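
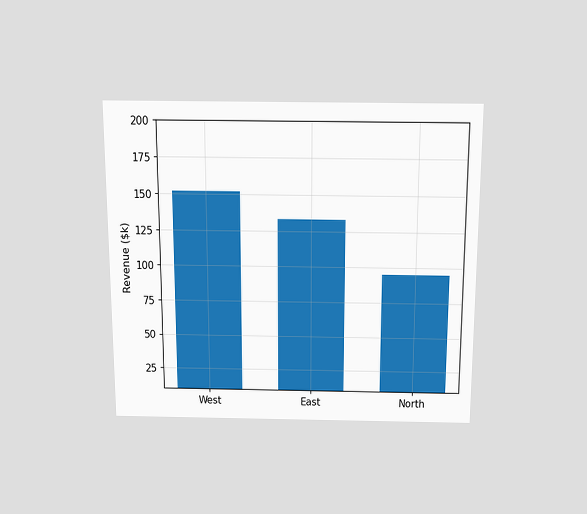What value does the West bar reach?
The chart is viewed slightly from above. Reading along the chart's y-axis, the West bar reaches $152k.

$152k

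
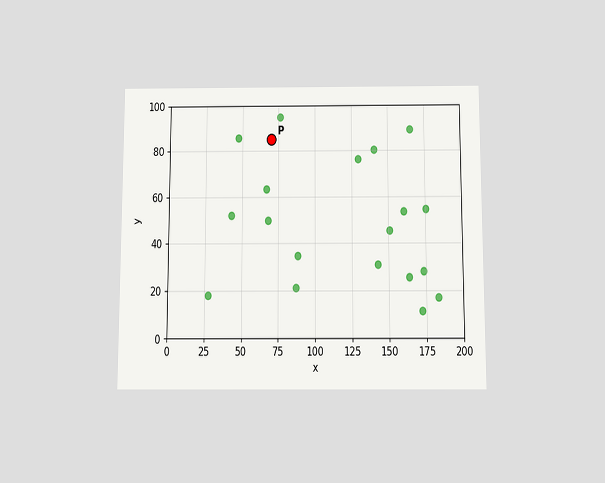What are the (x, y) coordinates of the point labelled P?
The chart is viewed slightly from below. Following the gridlines from P to each axis, P sits at (70, 85).

(70, 85)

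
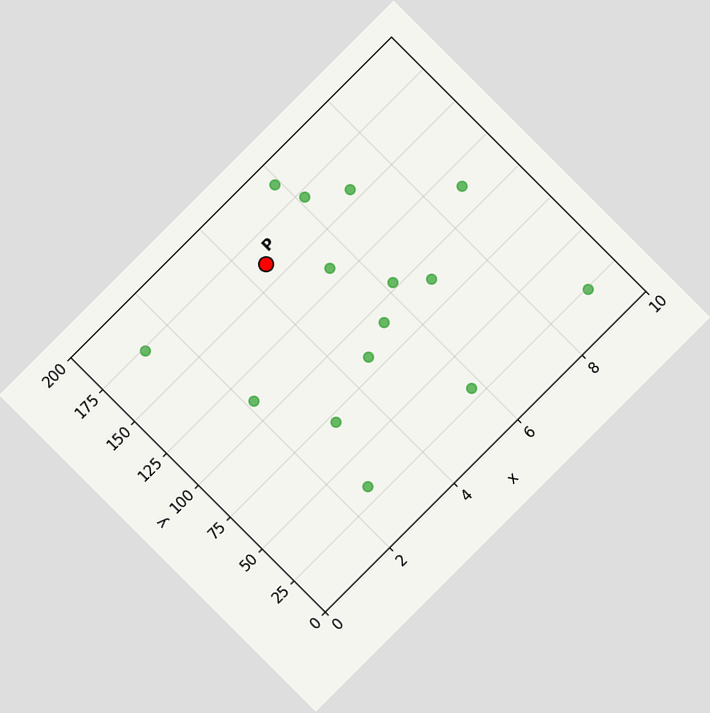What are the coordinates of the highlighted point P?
The chart is tilted about 45° counter-clockwise. Following the gridlines from P to each axis, P sits at (4.5, 160).

(4.5, 160)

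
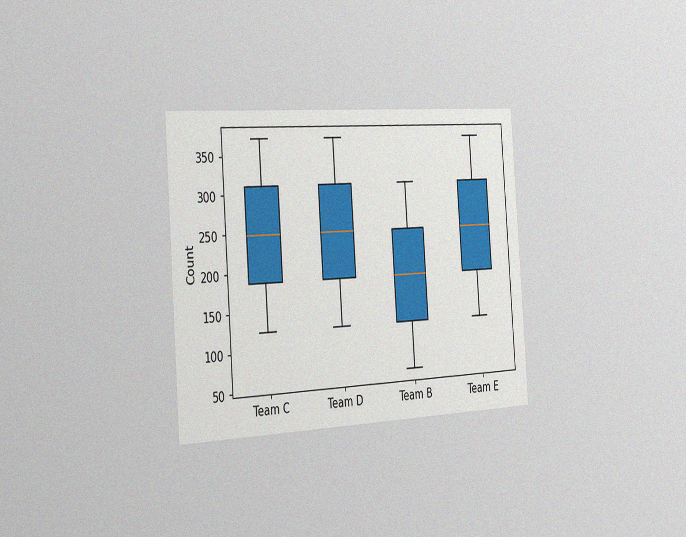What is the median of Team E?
The chart is tilted about 4° counter-clockwise and viewed slightly from the left, with some photo noise. The median line in the Team E box sits at 248.

248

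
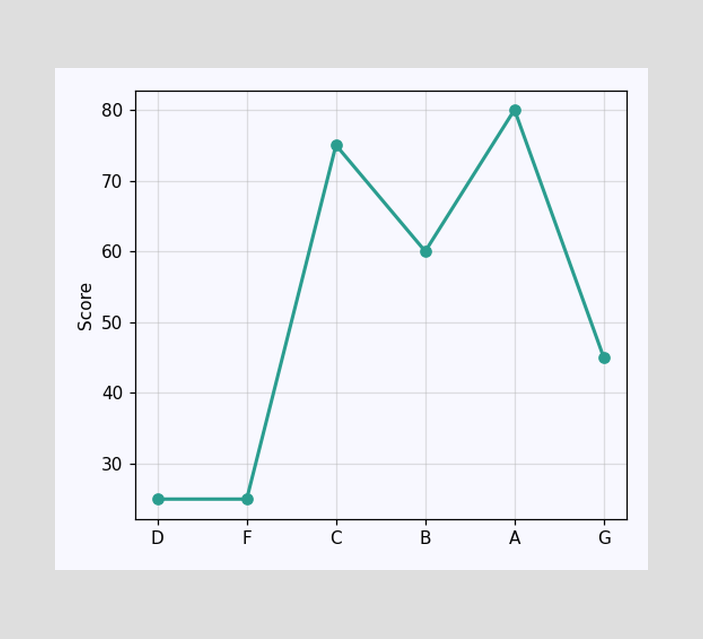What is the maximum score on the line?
80

The highest point is at A, and reading across to the y-axis gives 80.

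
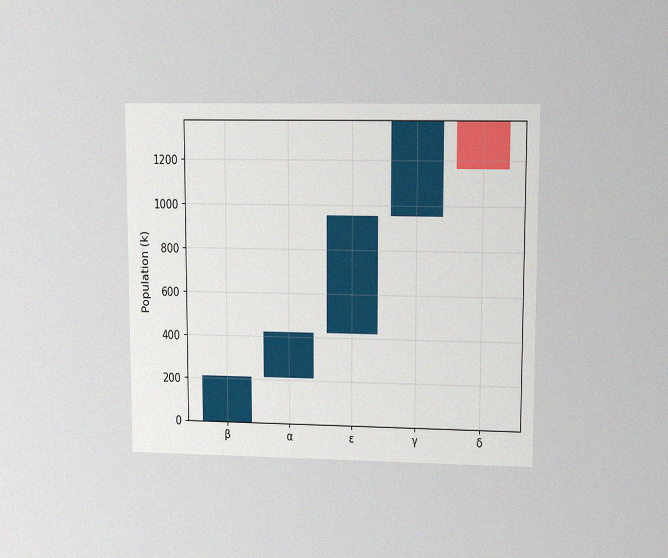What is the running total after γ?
The chart is viewed at a slight angle, with some photo noise. After γ the running total reaches 1378k.

1378k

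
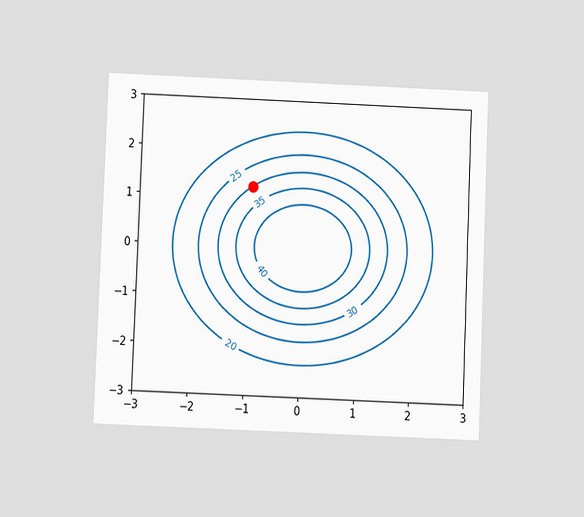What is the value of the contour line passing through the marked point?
30

The chart is tilted about 2° clockwise and viewed at a slight angle. The marked point sits on the contour labelled 30.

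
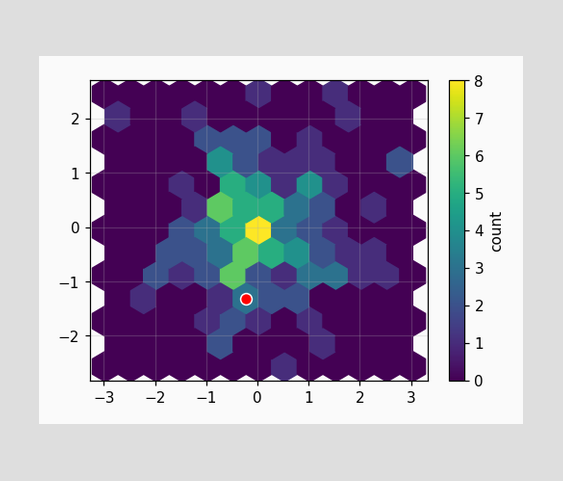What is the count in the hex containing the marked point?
3

The marked hex reads 3 on the colorbar.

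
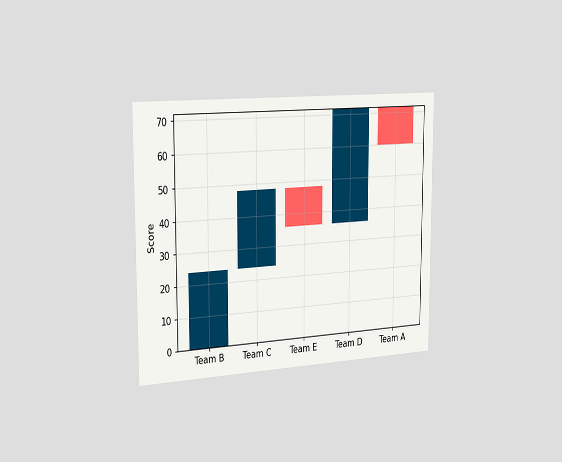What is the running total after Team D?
72

The chart is viewed slightly from the left. After Team D the running total reaches 72.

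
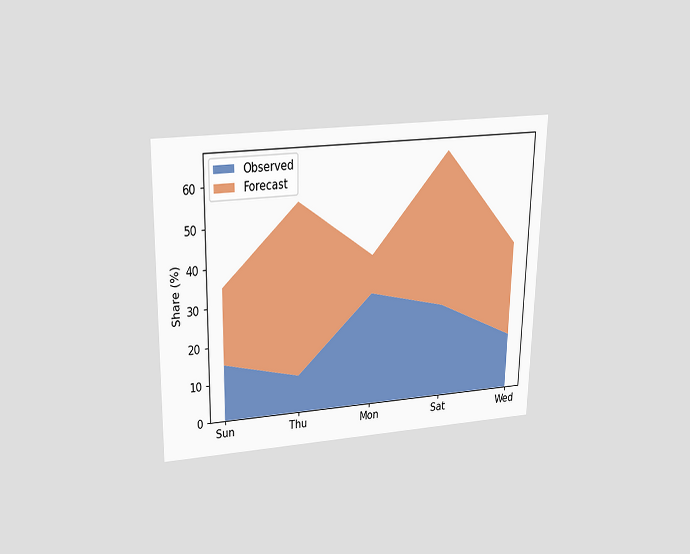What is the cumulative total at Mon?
The chart is viewed slightly from above. The stacked total at Mon reaches 40%.

40%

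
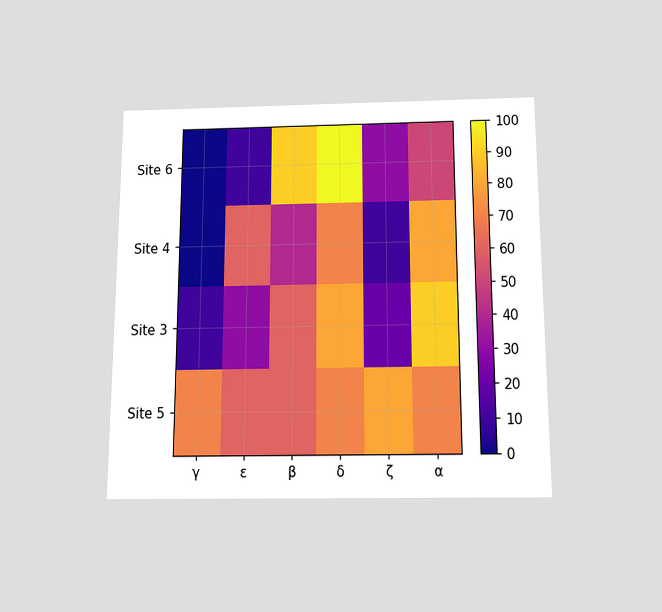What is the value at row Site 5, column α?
The chart is viewed slightly from below. Matching cell (Site 5, α) against the colorbar gives 70.

70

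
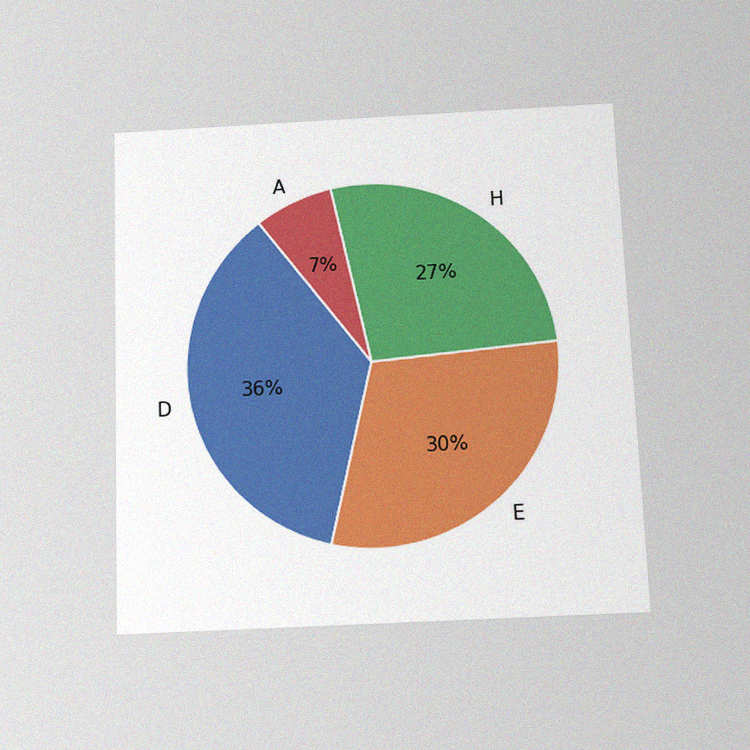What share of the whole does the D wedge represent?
The chart is tilted about 2° counter-clockwise and viewed slightly from below, with some photo noise. The D slice takes up 36% of the pie.

36%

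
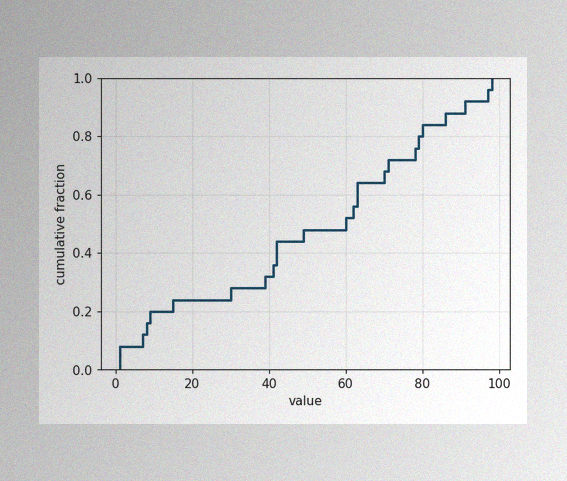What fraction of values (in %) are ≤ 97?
96%

The image has some photo noise and uneven lighting. At x=97 the ECDF step is at 96%.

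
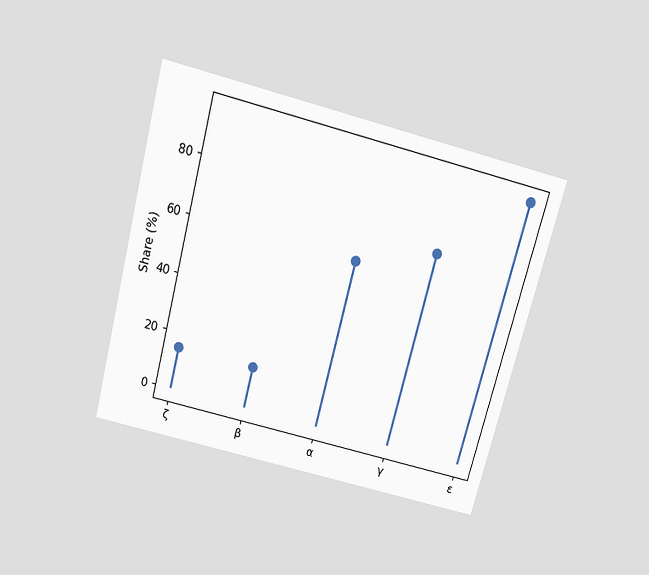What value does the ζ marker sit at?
The chart is tilted about 15° clockwise and viewed slightly from above. The ζ marker sits at 15%.

15%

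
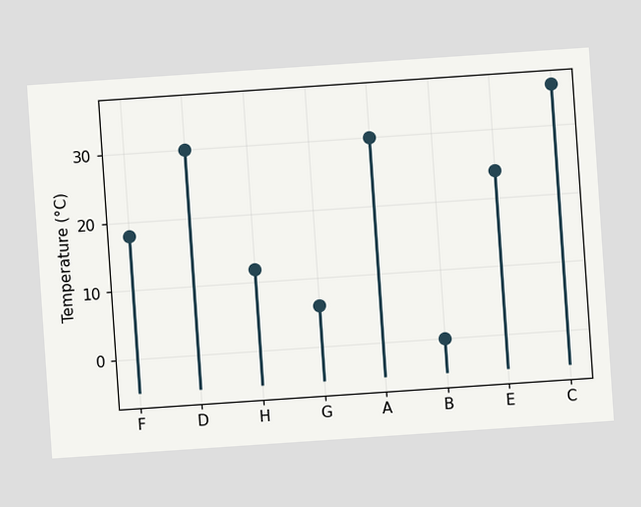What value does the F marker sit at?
18°C

The chart is tilted about 4° counter-clockwise. The F marker sits at 18°C.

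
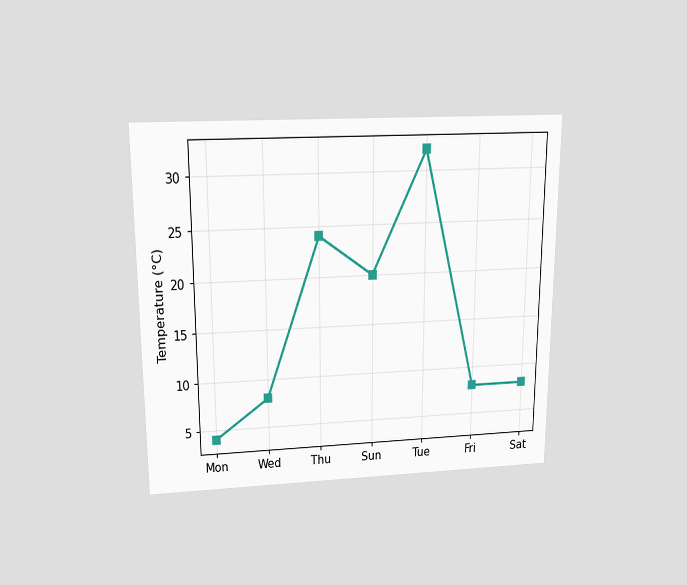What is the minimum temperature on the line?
4°C

The chart is viewed slightly from above. The lowest point is at Mon, and reading across to the y-axis gives 4°C.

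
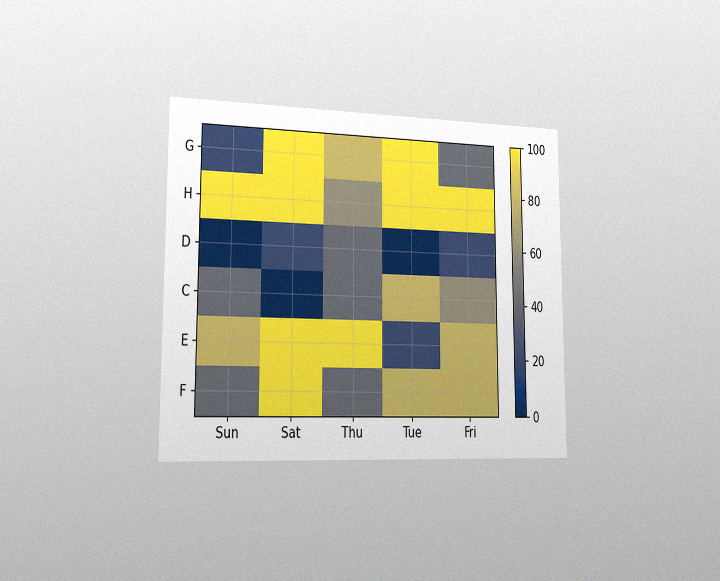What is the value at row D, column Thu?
40

The chart is viewed slightly from the left, with some photo noise. Matching cell (D, Thu) against the colorbar gives 40.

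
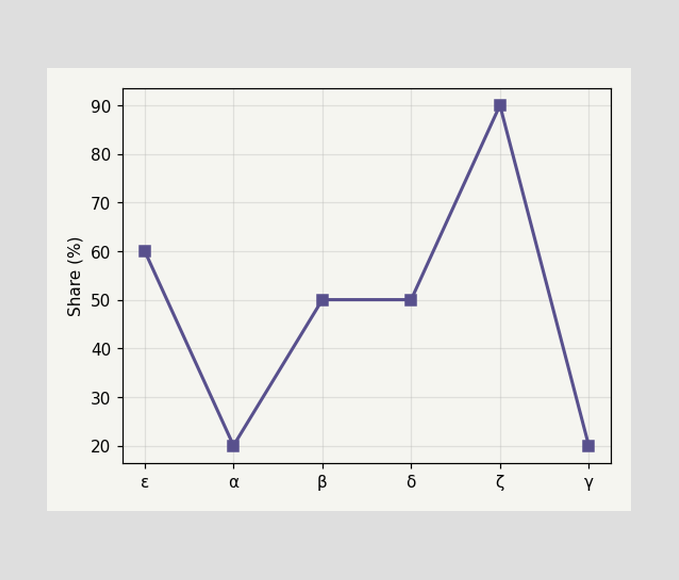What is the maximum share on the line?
The highest point is at ζ, and reading across to the y-axis gives 90%.

90%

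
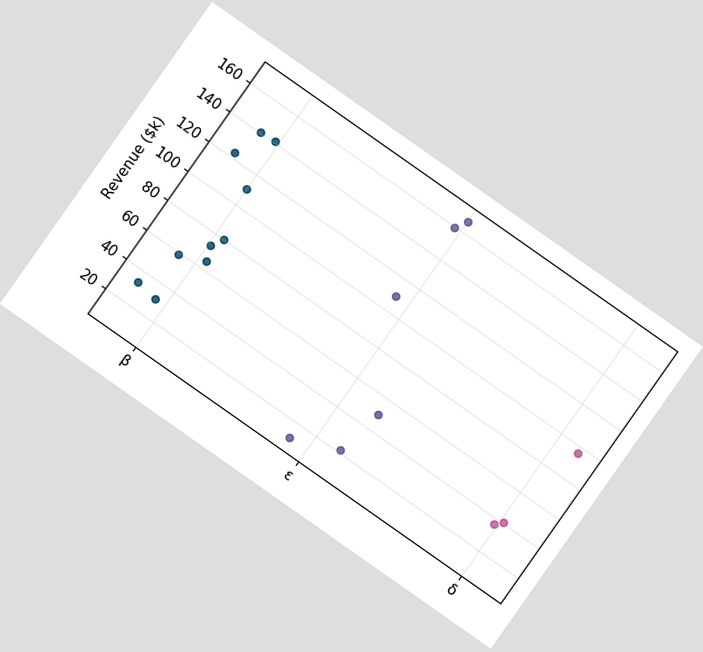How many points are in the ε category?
6

The chart is tilted about 35° clockwise. Counting the markers in the ε column gives 6.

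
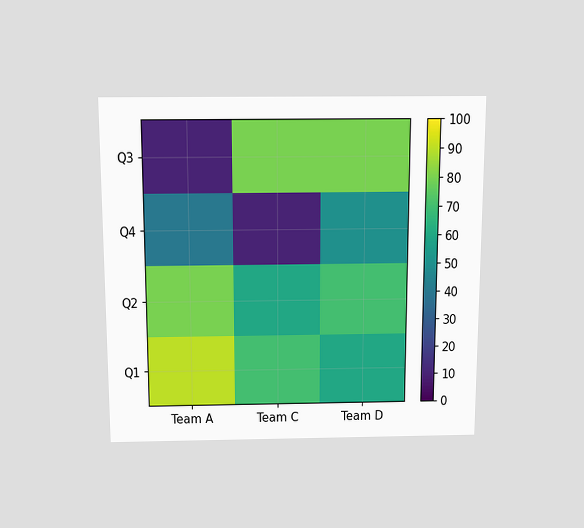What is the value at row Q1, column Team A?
The chart is viewed slightly from above. Matching cell (Q1, Team A) against the colorbar gives 90.

90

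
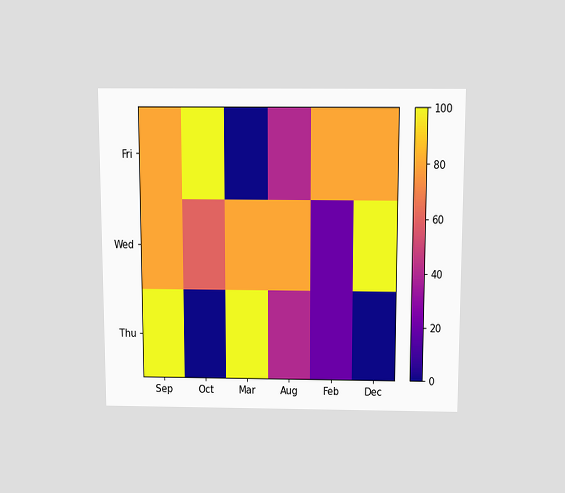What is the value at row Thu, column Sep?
100

The chart is viewed slightly from above. Matching cell (Thu, Sep) against the colorbar gives 100.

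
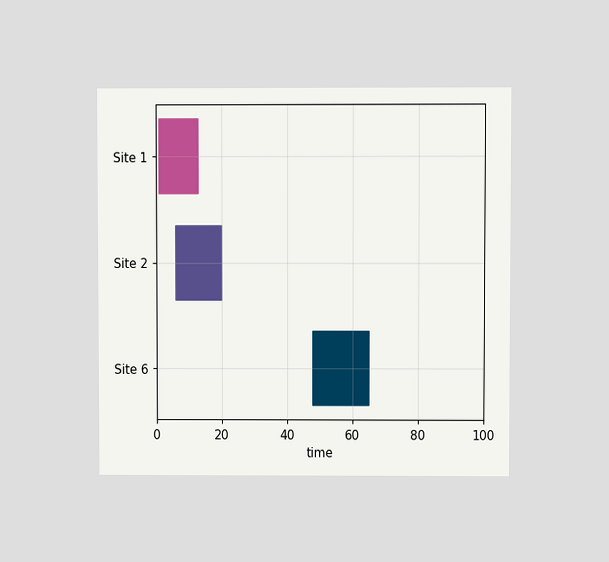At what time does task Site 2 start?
6

The chart is viewed at a slight angle. The Site 2 bar begins at t=6.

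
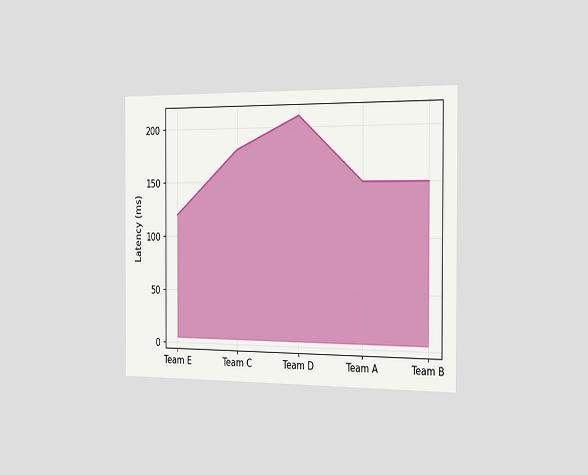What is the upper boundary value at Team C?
180ms

The chart is viewed slightly from the right. At Team C the upper boundary is at 180ms.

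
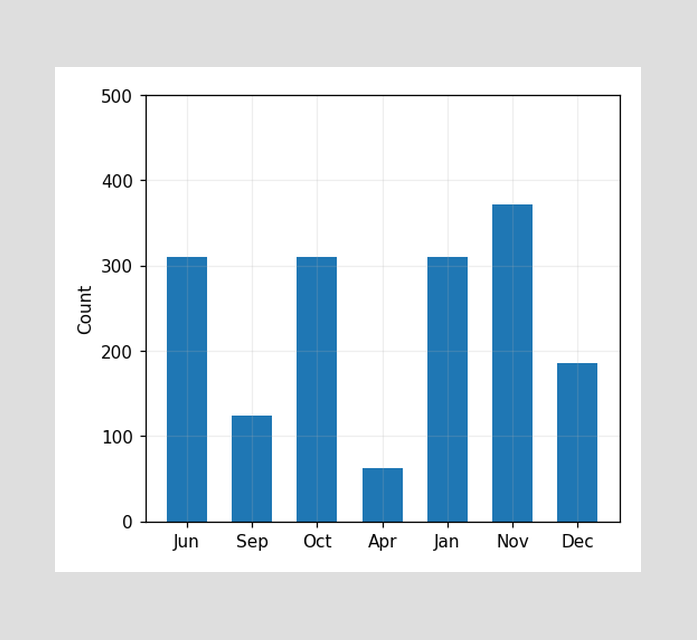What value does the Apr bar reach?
Reading along the chart's y-axis, the Apr bar reaches 62.

62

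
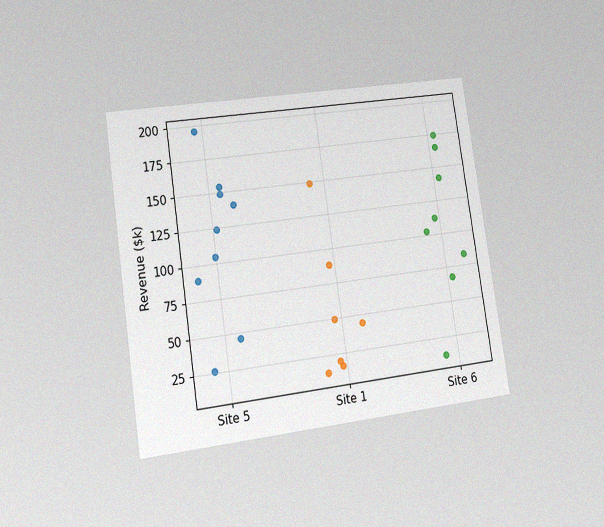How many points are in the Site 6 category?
8

The chart is tilted about 8° counter-clockwise and viewed at a slight angle, with some photo noise. Counting the markers in the Site 6 column gives 8.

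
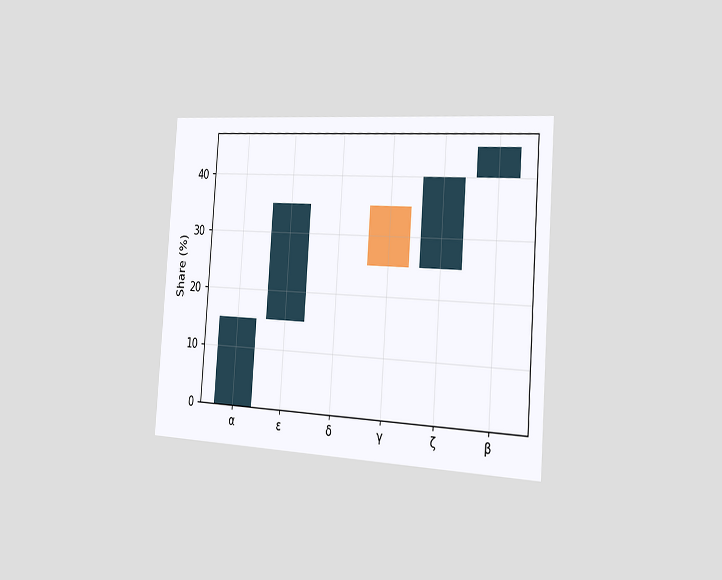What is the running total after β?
The chart is tilted about 4° clockwise and viewed slightly from the right. After β the running total reaches 45%.

45%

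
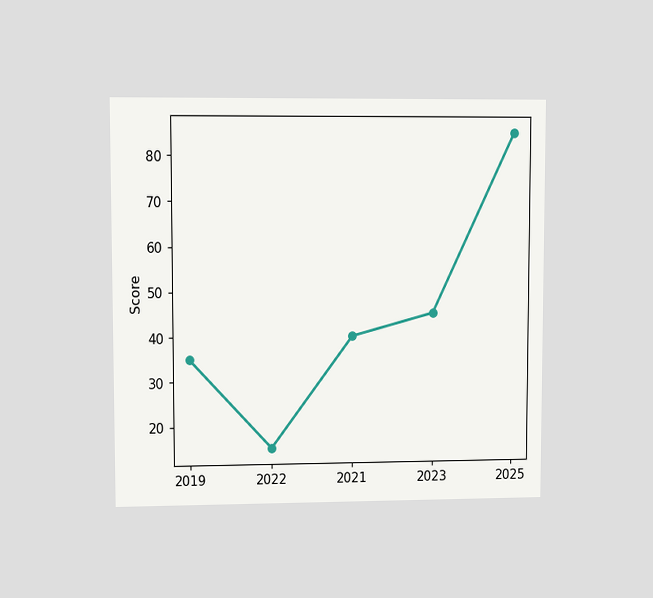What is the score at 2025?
The chart is viewed at a slight angle. At 2025, the line is at 85.

85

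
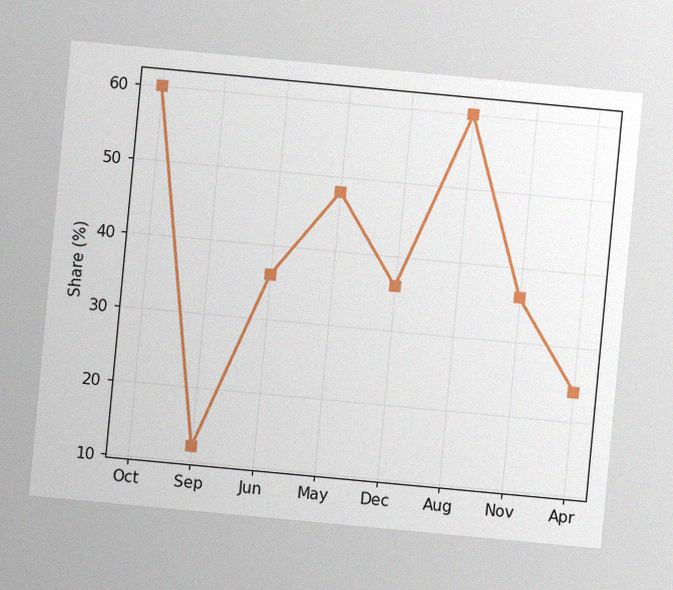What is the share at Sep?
The chart is tilted about 5° clockwise, with some photo noise. At Sep, the line is at 12%.

12%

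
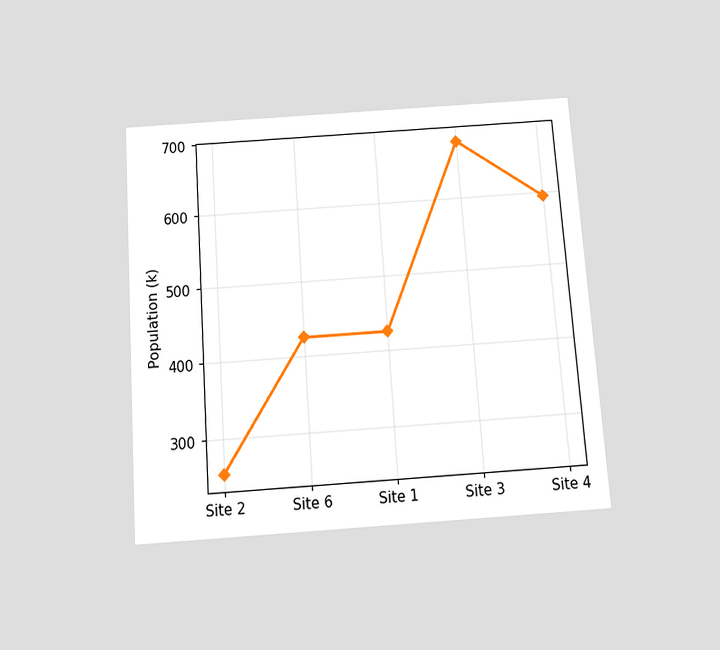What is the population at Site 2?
The chart is tilted about 4° counter-clockwise and viewed slightly from below. At Site 2, the line is at 255k.

255k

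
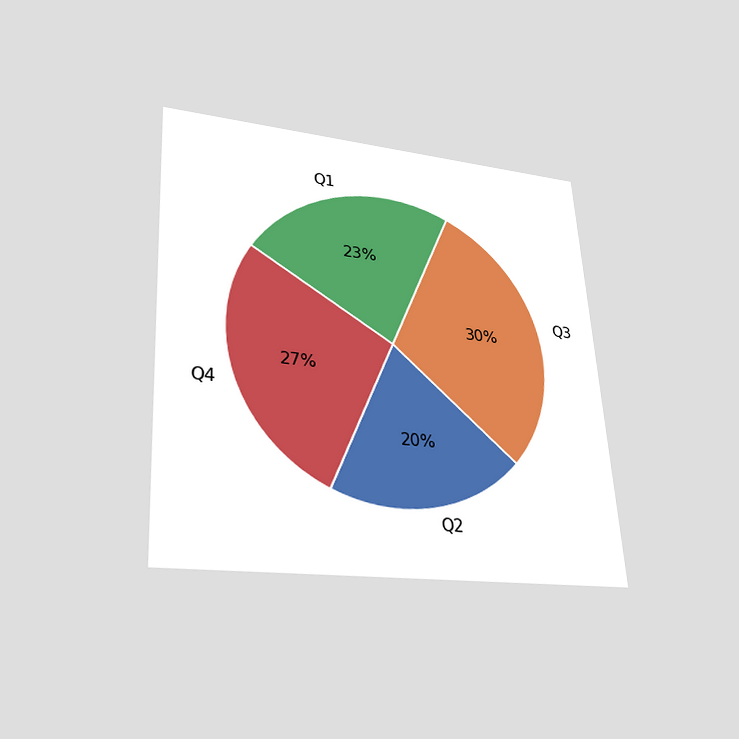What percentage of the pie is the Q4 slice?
The chart is tilted about 3° counter-clockwise and viewed slightly from below. The Q4 slice takes up 27% of the pie.

27%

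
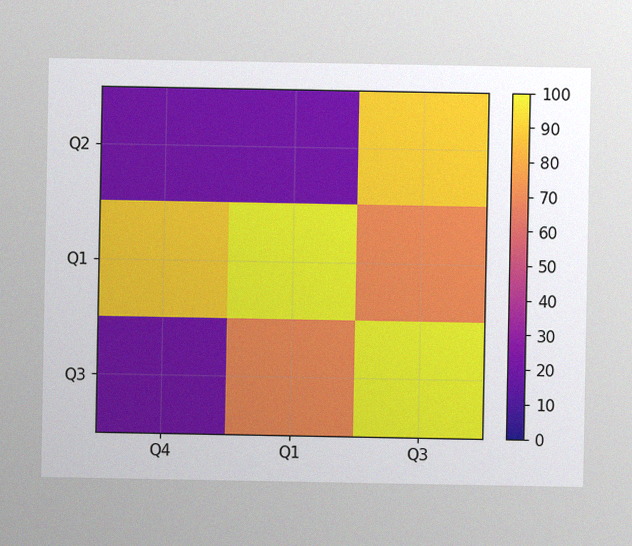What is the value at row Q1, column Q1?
100

The image has some photo noise and uneven lighting. Matching cell (Q1, Q1) against the colorbar gives 100.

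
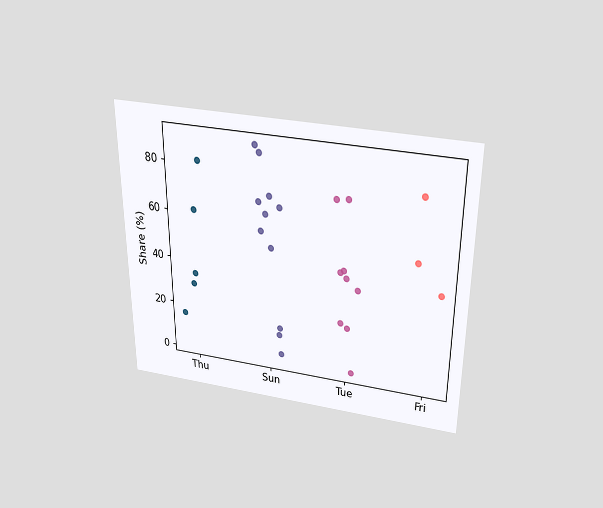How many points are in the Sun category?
11

The chart is viewed slightly from above. Counting the markers in the Sun column gives 11.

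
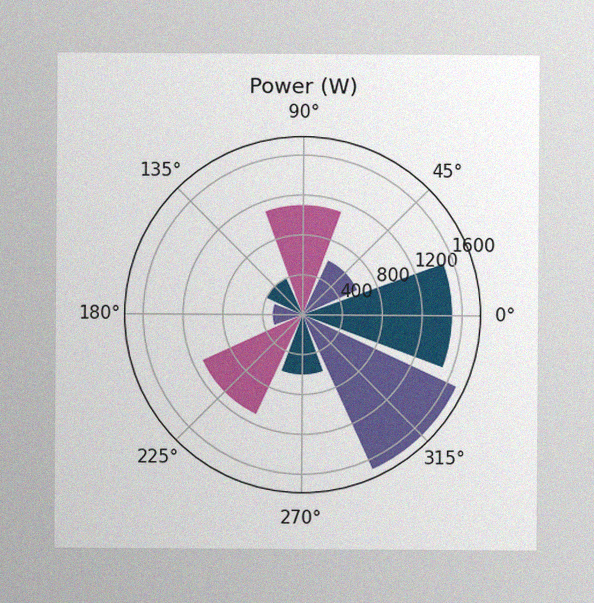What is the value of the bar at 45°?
The image has some photo noise and uneven lighting. The bar at 45° reaches 600W on the radial axis.

600W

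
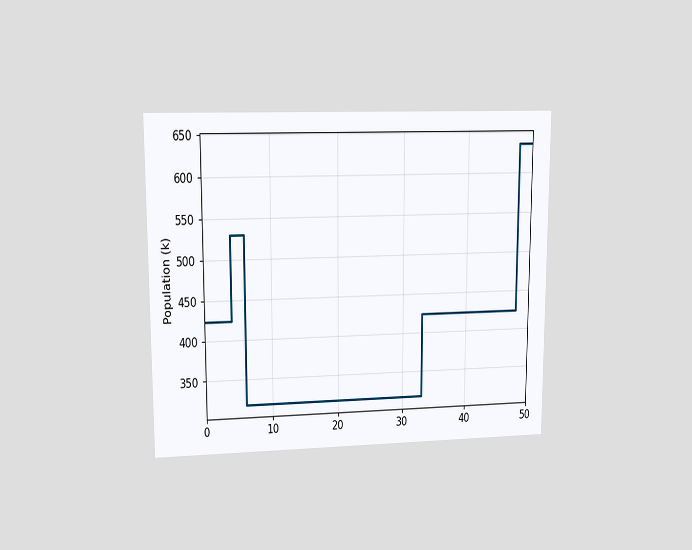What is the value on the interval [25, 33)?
318k

The chart is viewed at a slight angle. On [25, 33) the step sits at 318k.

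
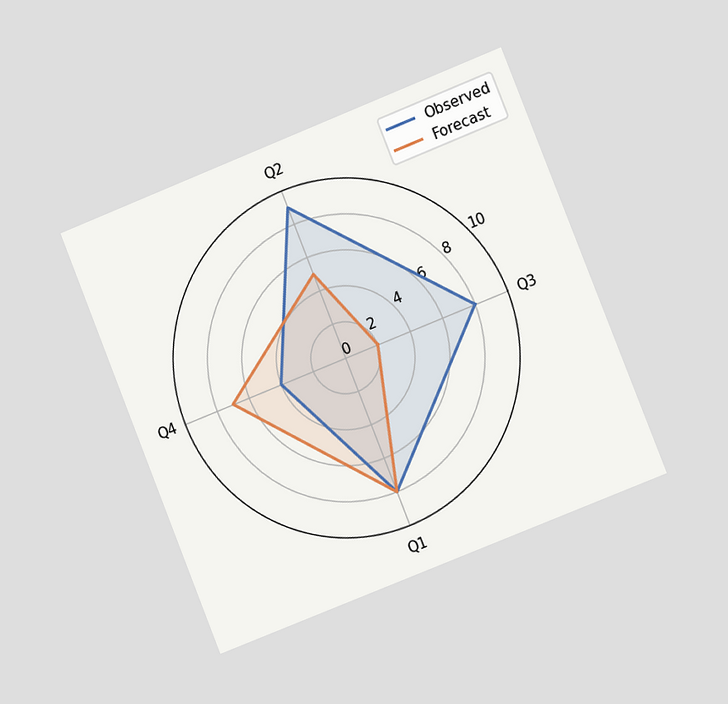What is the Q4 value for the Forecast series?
7

The chart is tilted about 22° counter-clockwise and viewed slightly from the right. On the Q4 axis, Forecast reaches 7.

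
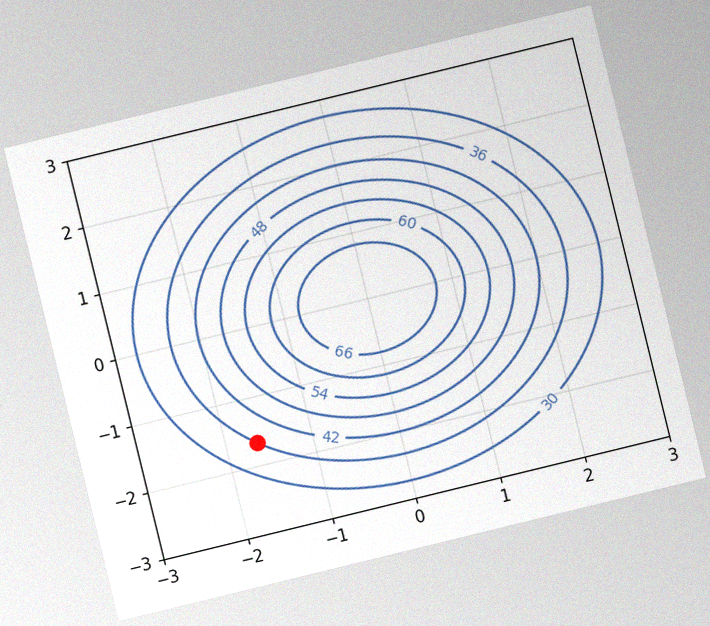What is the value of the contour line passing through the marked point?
The chart is tilted about 14° counter-clockwise, with some photo noise. The marked point sits on the contour labelled 36.

36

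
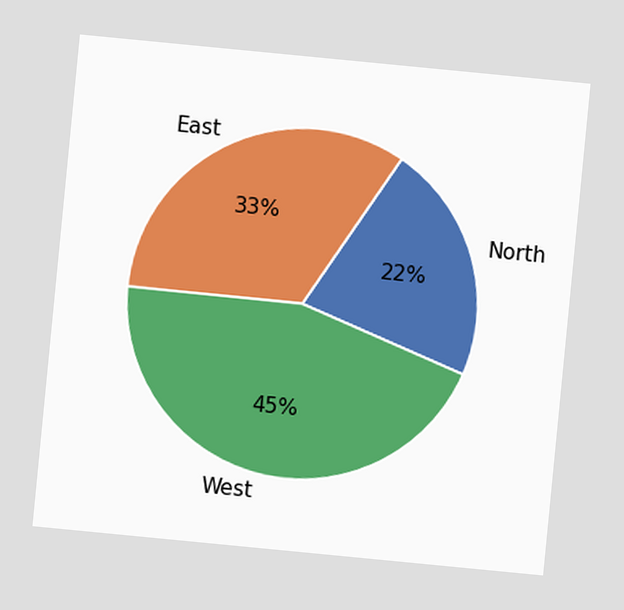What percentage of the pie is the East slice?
33%

The chart is tilted about 6° clockwise. The East slice takes up 33% of the pie.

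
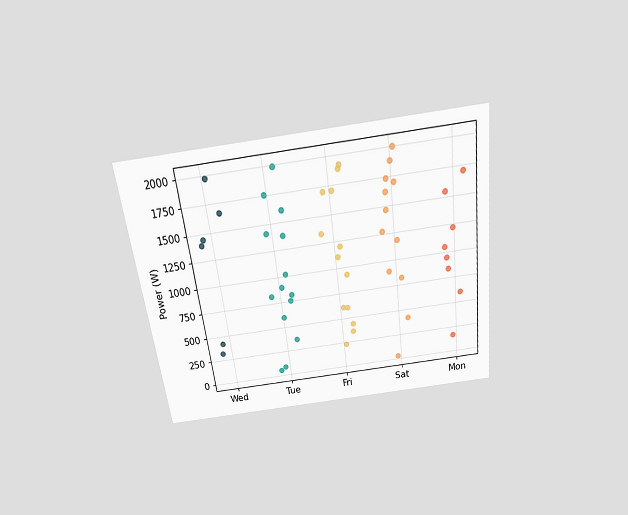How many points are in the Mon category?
The chart is tilted about 7° counter-clockwise and viewed slightly from above. Counting the markers in the Mon column gives 8.

8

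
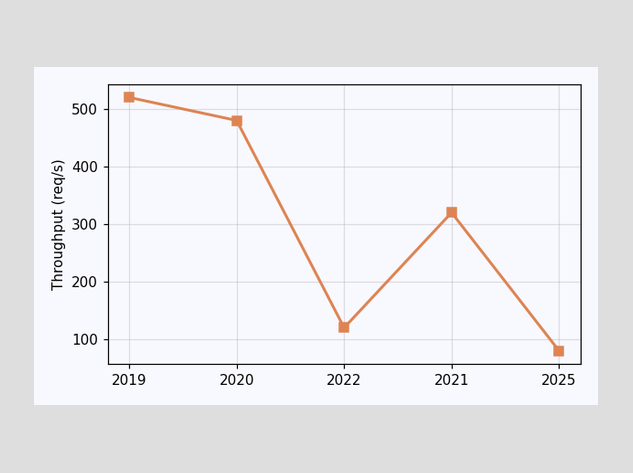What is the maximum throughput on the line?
The highest point is at 2019, and reading across to the y-axis gives 520req/s.

520req/s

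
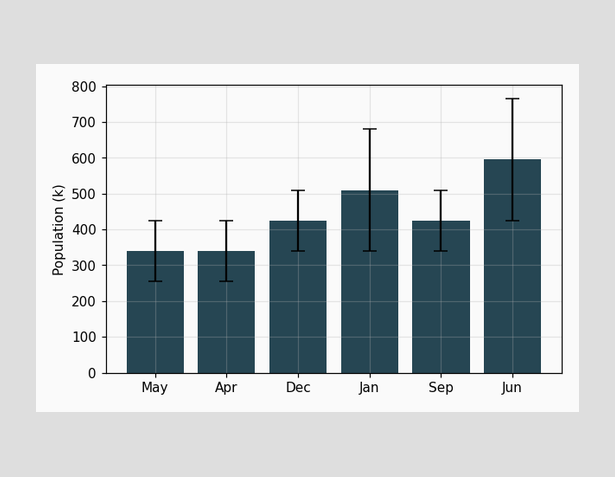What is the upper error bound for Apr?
425k

The Apr bar's upper whisker reaches 425k.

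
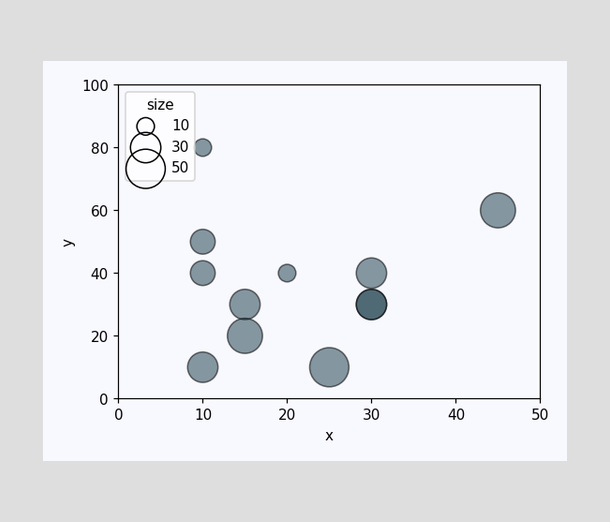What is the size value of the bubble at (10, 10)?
Matching the bubble at (10, 10) against the size legend gives 30.

30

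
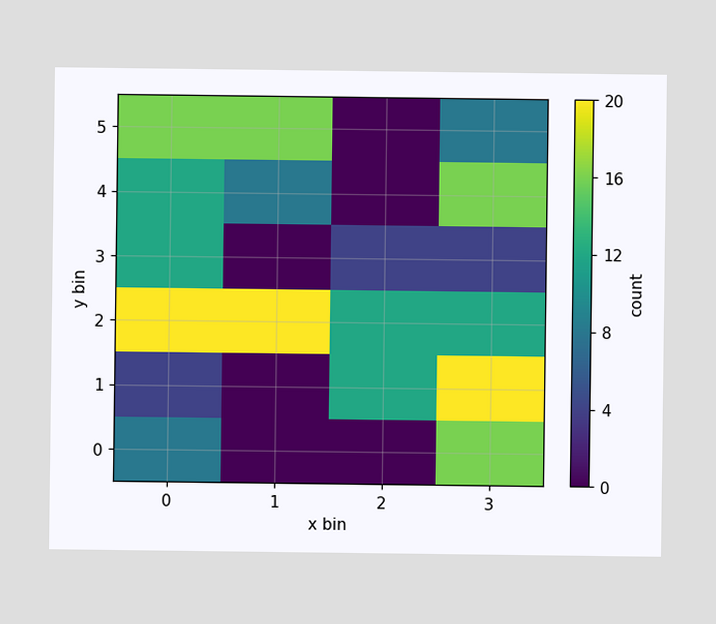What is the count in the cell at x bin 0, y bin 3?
12

Matching the cell (0, 3) against the colorbar gives 12.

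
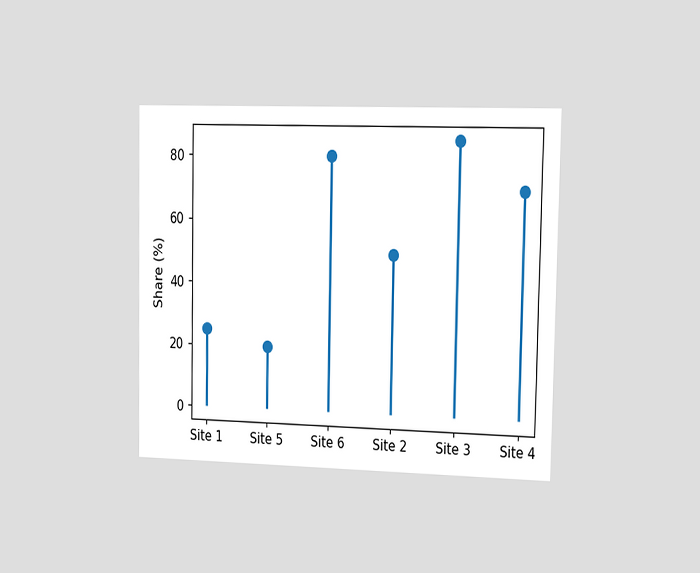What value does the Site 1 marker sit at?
25%

The chart is viewed slightly from the right. The Site 1 marker sits at 25%.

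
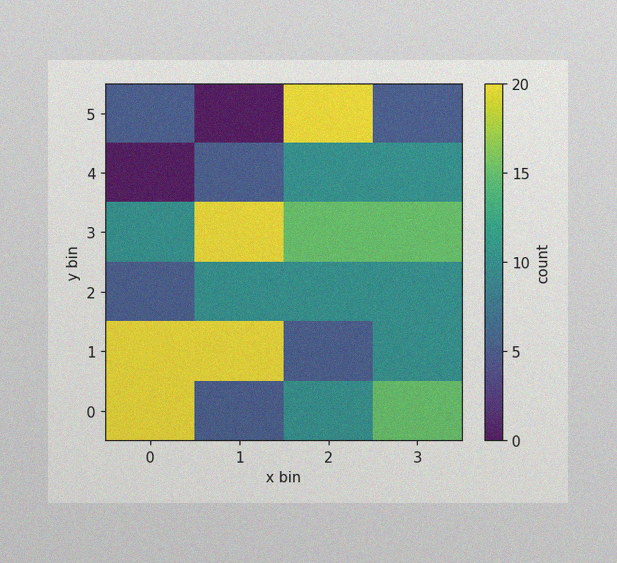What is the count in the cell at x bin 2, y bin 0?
The image has some photo noise and uneven lighting. Matching the cell (2, 0) against the colorbar gives 10.

10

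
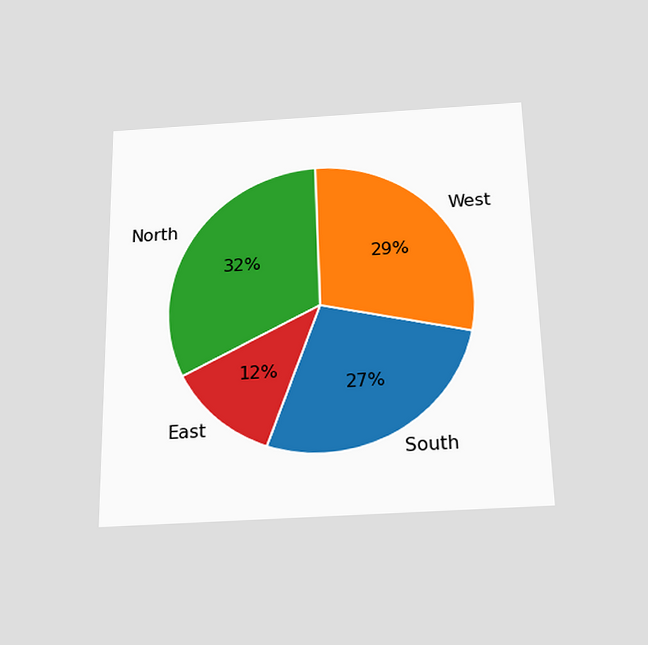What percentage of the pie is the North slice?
32%

The chart is viewed slightly from below. The North slice takes up 32% of the pie.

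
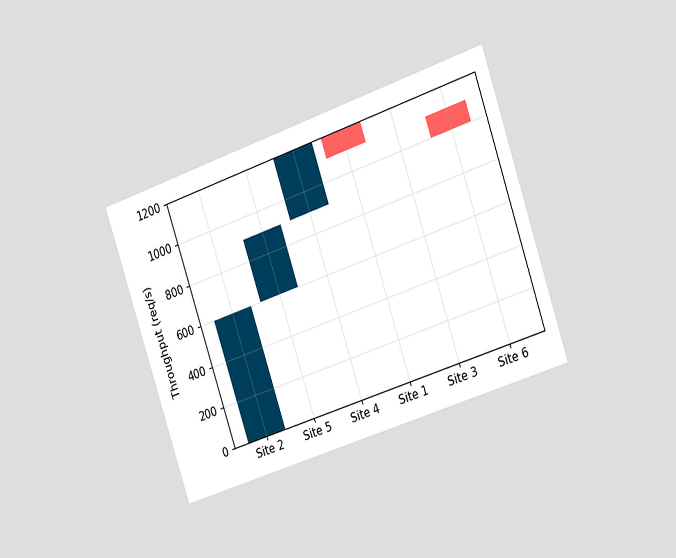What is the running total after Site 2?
The chart is tilted about 19° counter-clockwise and viewed slightly from the right. After Site 2 the running total reaches 600req/s.

600req/s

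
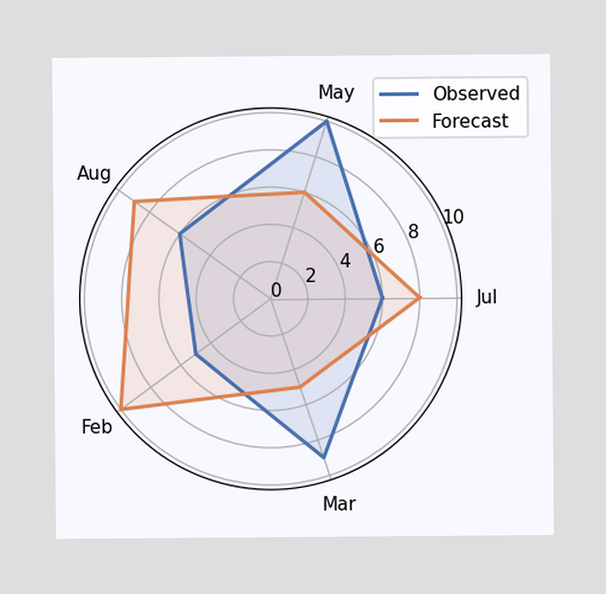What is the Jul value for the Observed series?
On the Jul axis, Observed reaches 6.

6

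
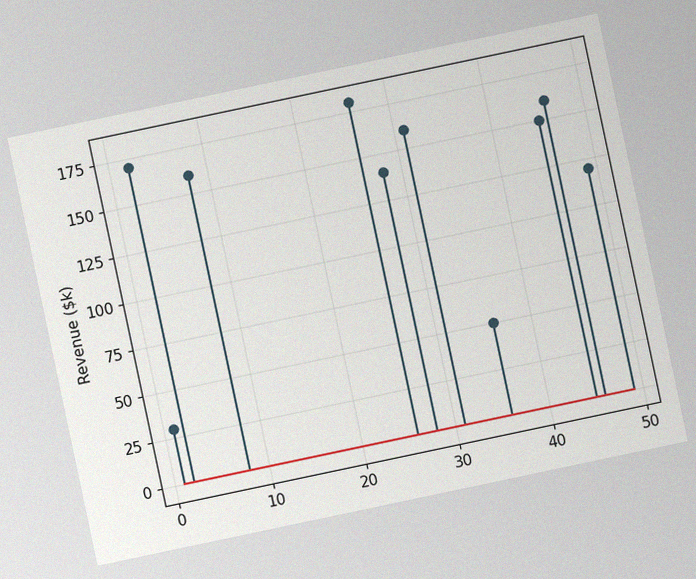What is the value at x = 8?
$160k

The chart is tilted about 12° counter-clockwise, with some photo noise. The stem at x=8 reaches $160k.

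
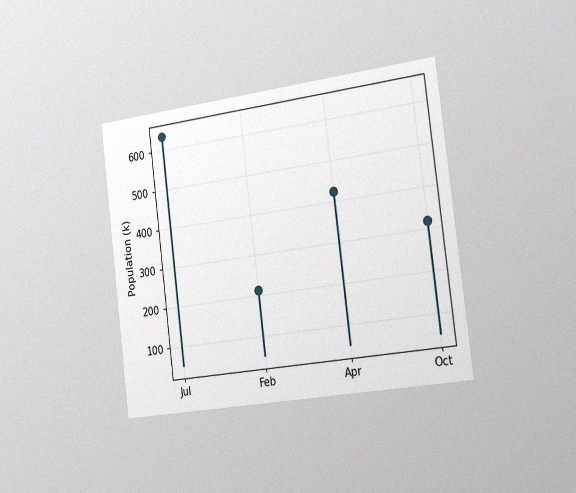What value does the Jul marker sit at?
The chart is tilted about 7° counter-clockwise and viewed slightly from the right, with some photo noise. The Jul marker sits at 636k.

636k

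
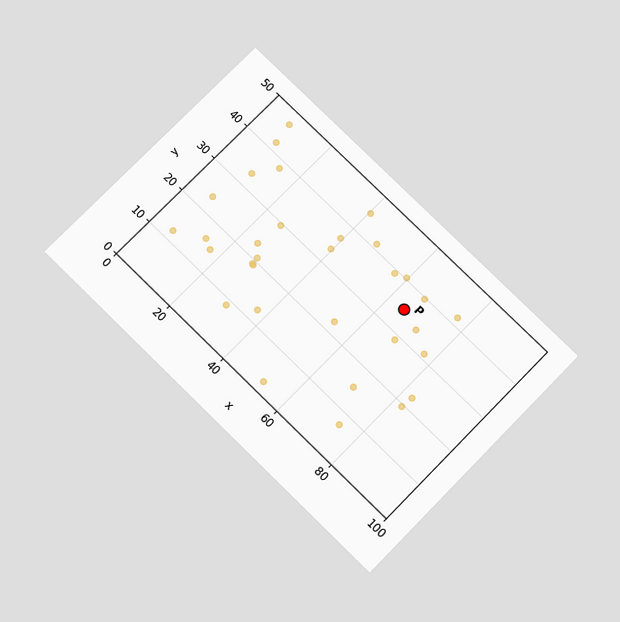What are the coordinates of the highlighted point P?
(65, 35)

The chart is tilted about 44° clockwise and viewed slightly from below. Following the gridlines from P to each axis, P sits at (65, 35).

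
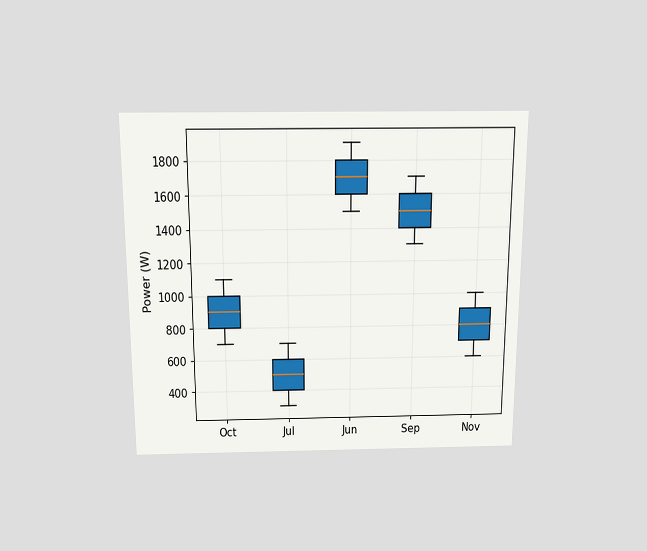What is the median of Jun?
1700W

The chart is viewed slightly from above. The median line in the Jun box sits at 1700W.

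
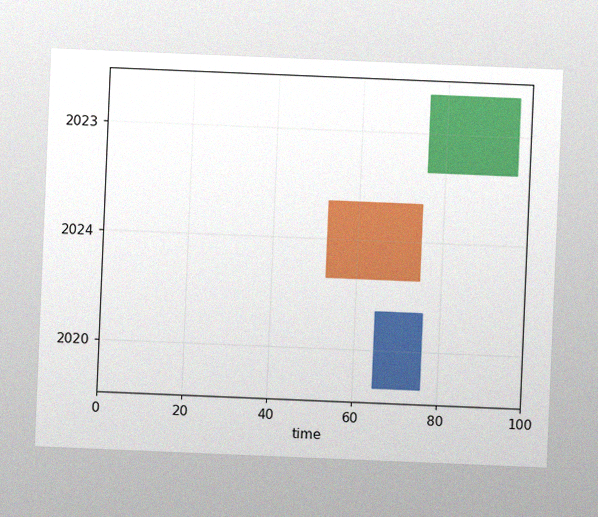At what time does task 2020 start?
65

The chart is tilted about 2° clockwise, with some photo noise. The 2020 bar begins at t=65.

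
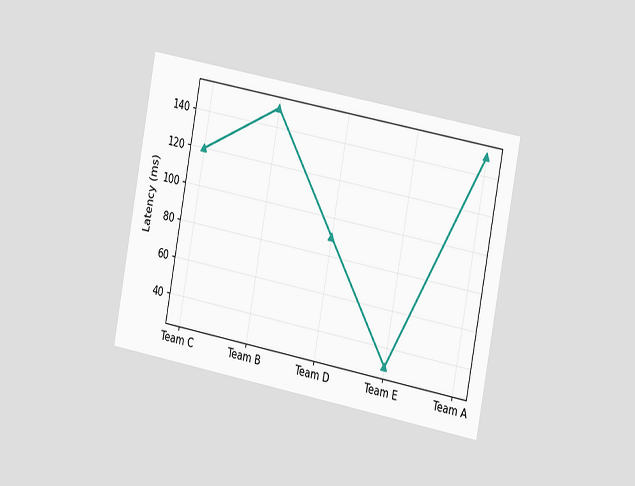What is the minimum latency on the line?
The chart is tilted about 11° clockwise and viewed slightly from the right. The lowest point is at Team E, and reading across to the y-axis gives 30ms.

30ms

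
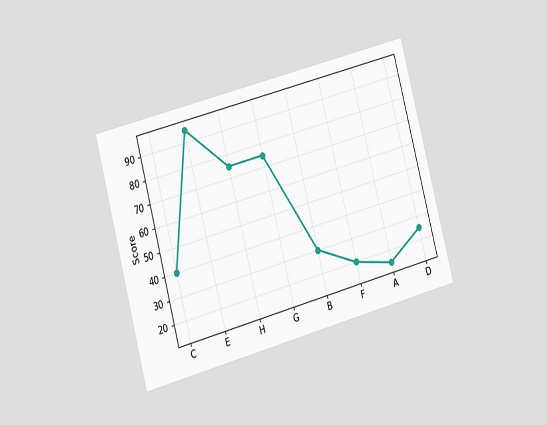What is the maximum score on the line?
95

The chart is tilted about 15° counter-clockwise and viewed slightly from the left. The highest point is at E, and reading across to the y-axis gives 95.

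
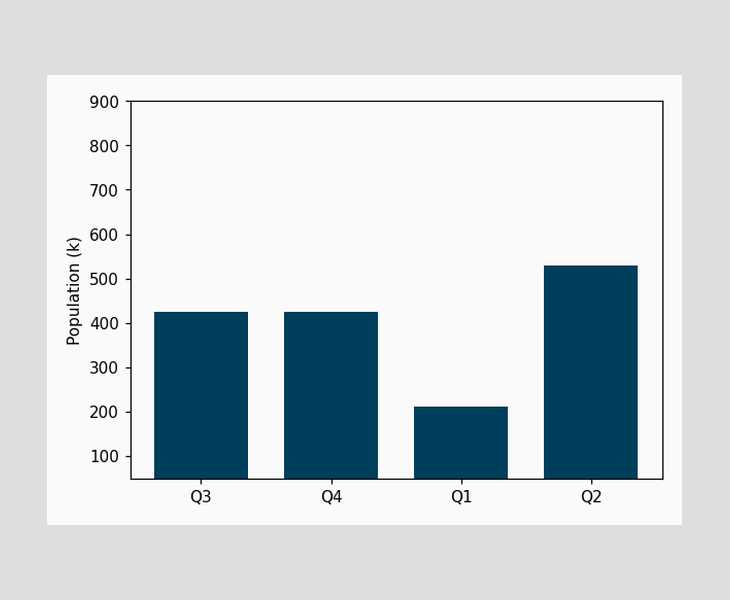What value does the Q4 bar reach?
424k

Reading along the chart's y-axis, the Q4 bar reaches 424k.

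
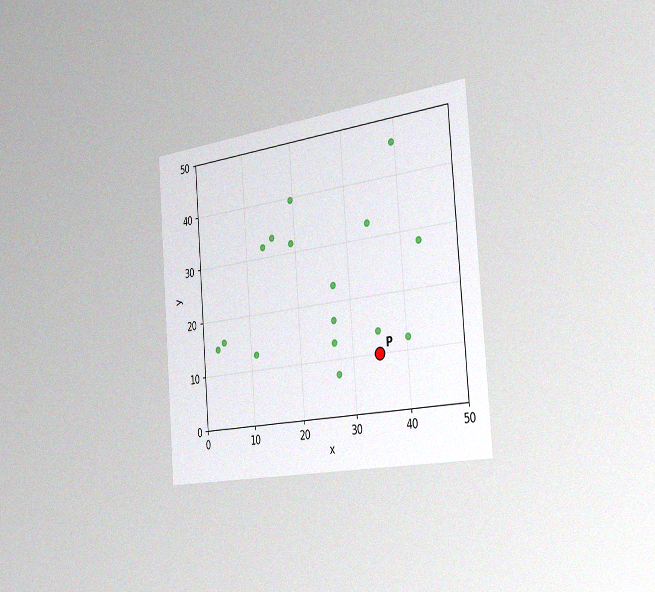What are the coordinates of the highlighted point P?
The chart is tilted about 4° counter-clockwise and viewed slightly from the right, with some photo noise. Following the gridlines from P to each axis, P sits at (35, 10).

(35, 10)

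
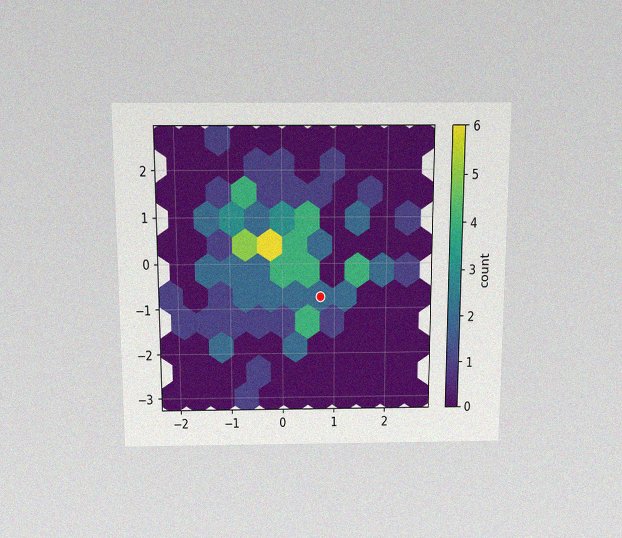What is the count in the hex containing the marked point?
2

The chart is viewed slightly from above, with some photo noise. The marked hex reads 2 on the colorbar.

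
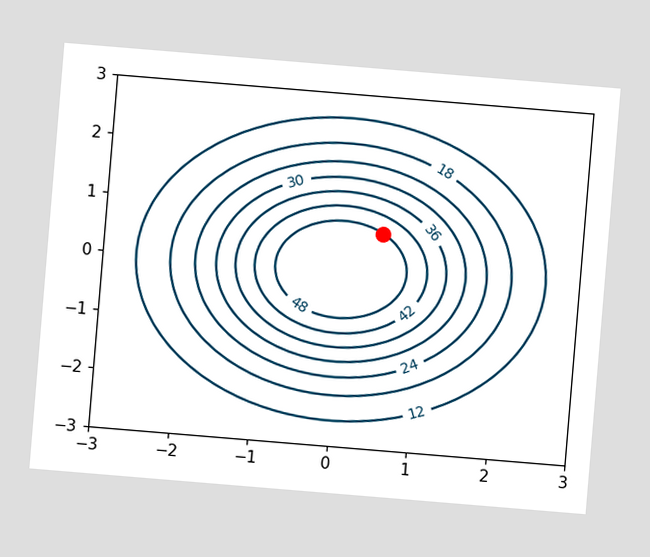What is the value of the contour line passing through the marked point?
48

The chart is tilted about 5° clockwise. The marked point sits on the contour labelled 48.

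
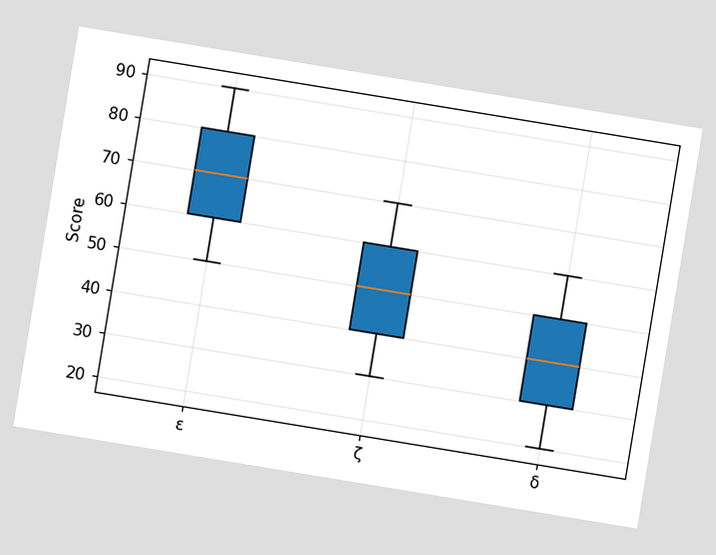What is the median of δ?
40

The chart is tilted about 9° clockwise. The median line in the δ box sits at 40.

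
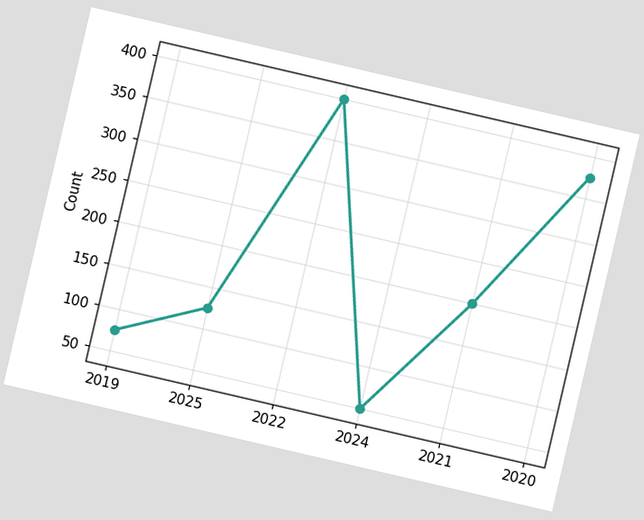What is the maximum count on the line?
400

The chart is tilted about 13° clockwise. The highest point is at 2022, and reading across to the y-axis gives 400.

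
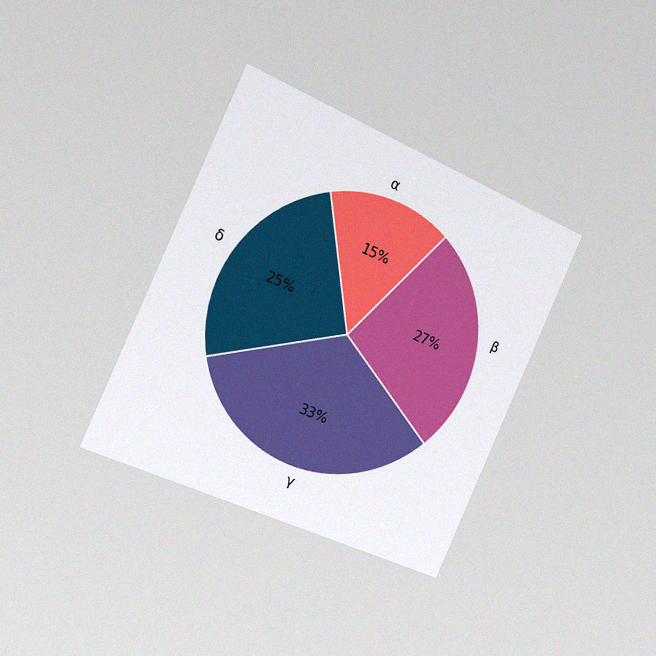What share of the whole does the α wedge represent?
15%

The chart is tilted about 24° clockwise and viewed slightly from the left, with some photo noise. The α slice takes up 15% of the pie.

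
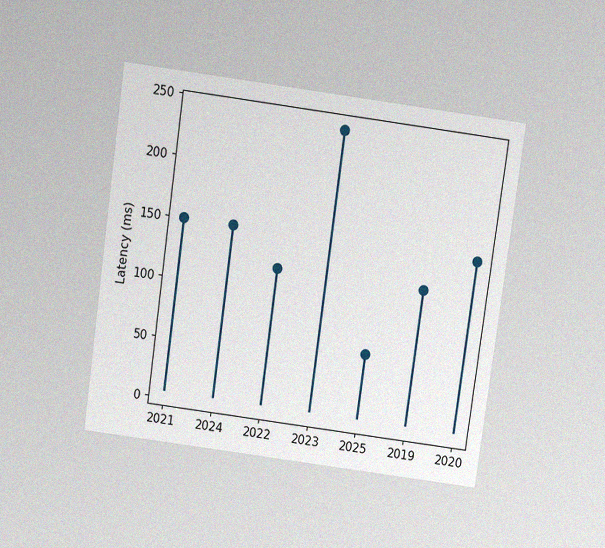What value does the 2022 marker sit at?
The chart is tilted about 8° clockwise and viewed slightly from above, with some photo noise. The 2022 marker sits at 120ms.

120ms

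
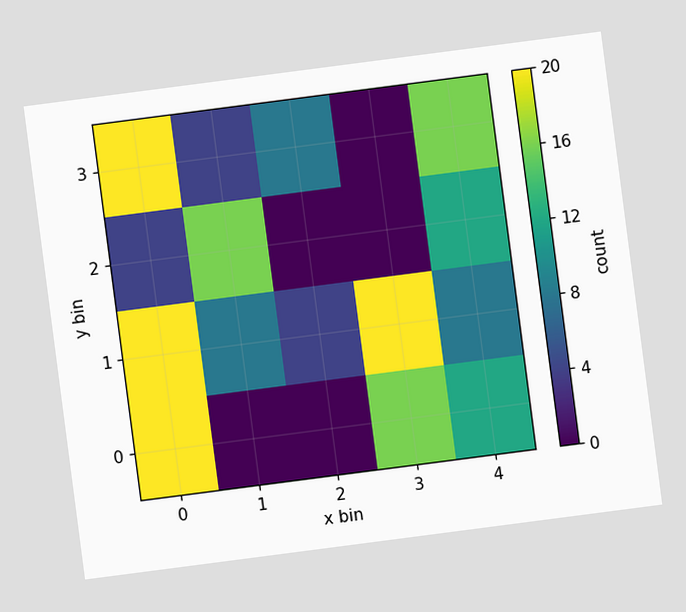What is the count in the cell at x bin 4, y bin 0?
12

The chart is tilted about 7° counter-clockwise. Matching the cell (4, 0) against the colorbar gives 12.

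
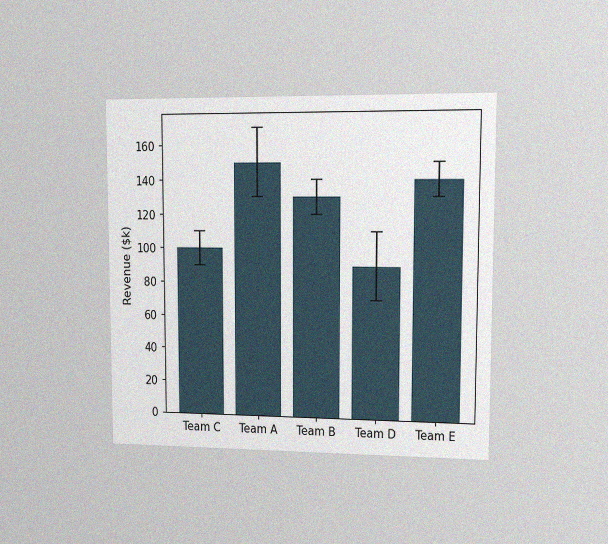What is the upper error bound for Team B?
The chart is viewed at a slight angle, with some photo noise. The Team B bar's upper whisker reaches $140k.

$140k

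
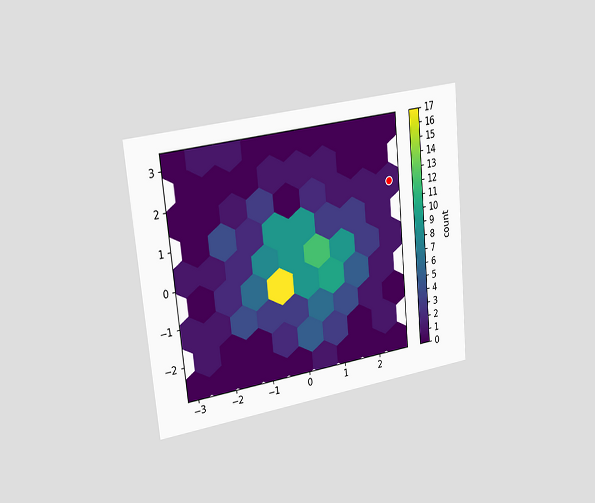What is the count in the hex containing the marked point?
1

The chart is tilted about 5° counter-clockwise and viewed slightly from the left. The marked hex reads 1 on the colorbar.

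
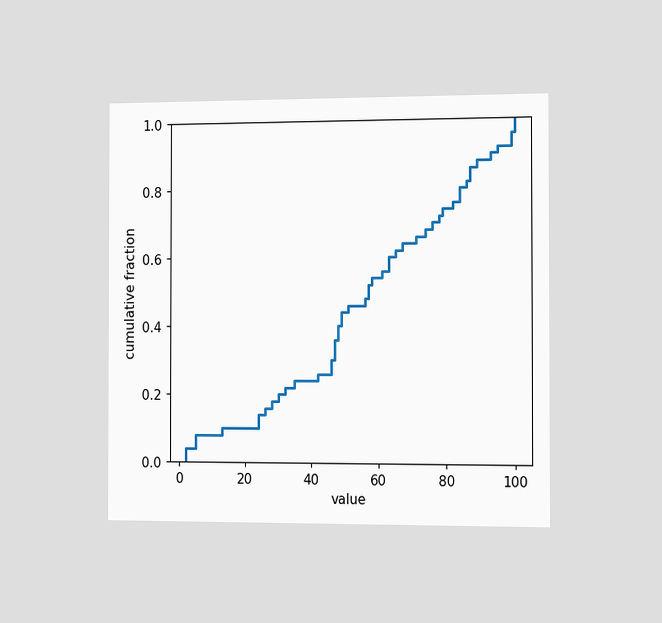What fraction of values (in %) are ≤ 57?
52%

The chart is viewed slightly from the right. At x=57 the ECDF step is at 52%.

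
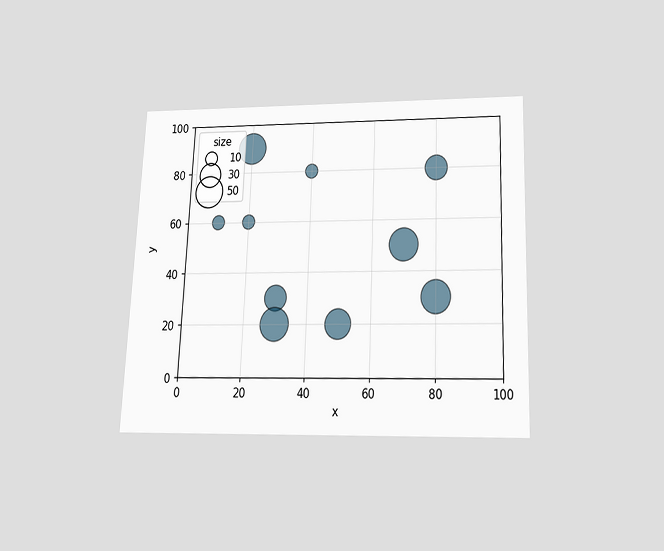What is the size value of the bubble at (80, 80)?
30

The chart is tilted about 2° clockwise and viewed slightly from below. Matching the bubble at (80, 80) against the size legend gives 30.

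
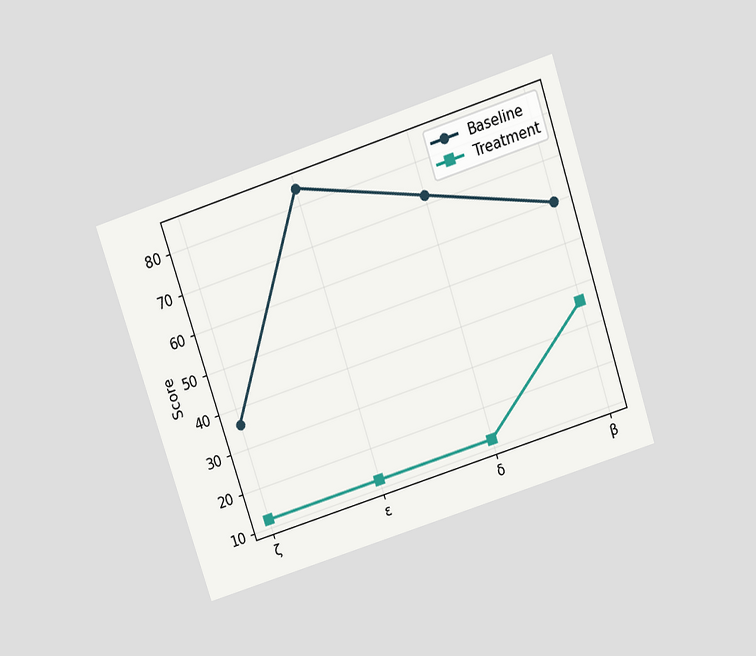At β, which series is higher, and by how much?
Baseline, by 24

The chart is tilted about 18° counter-clockwise and viewed slightly from above. At β, Baseline sits above the other line by 24.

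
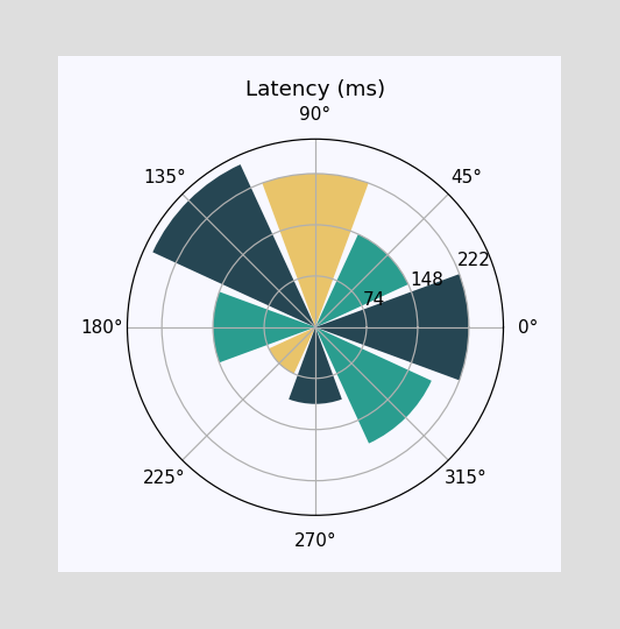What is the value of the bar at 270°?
111ms

The bar at 270° reaches 111ms on the radial axis.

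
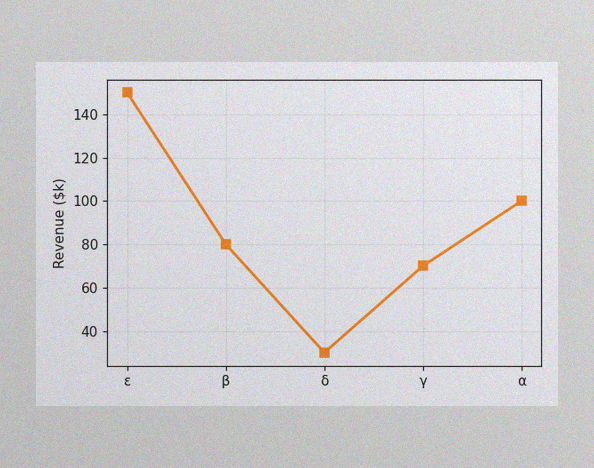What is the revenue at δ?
$30k

The image has some photo noise and uneven lighting. At δ, the line is at $30k.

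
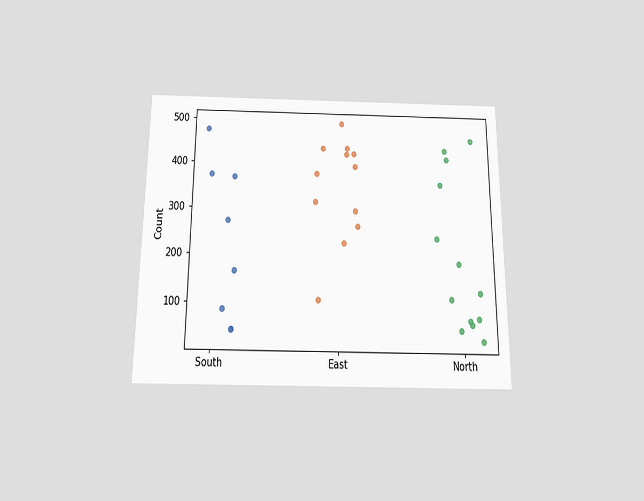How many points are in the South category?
8

The chart is viewed slightly from below. Counting the markers in the South column gives 8.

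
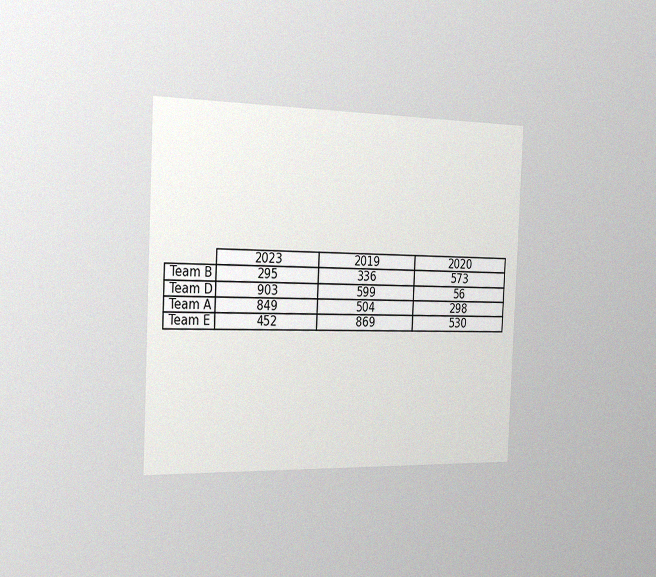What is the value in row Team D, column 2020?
56

The chart is tilted about 3° clockwise and viewed slightly from the left, with some photo noise. The (Team D, 2020) cell reads 56.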